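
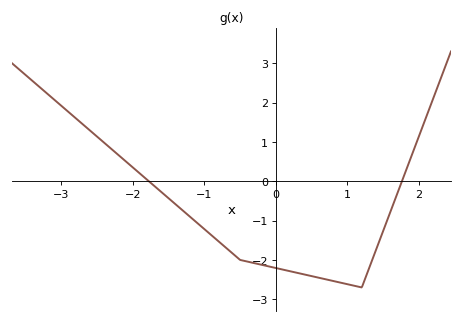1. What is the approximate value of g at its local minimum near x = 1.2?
-2.7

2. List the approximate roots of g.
-1.77, 1.76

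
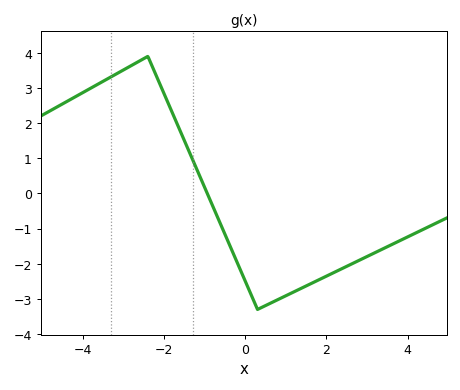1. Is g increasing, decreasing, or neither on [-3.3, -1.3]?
neither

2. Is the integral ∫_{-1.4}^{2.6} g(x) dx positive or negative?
negative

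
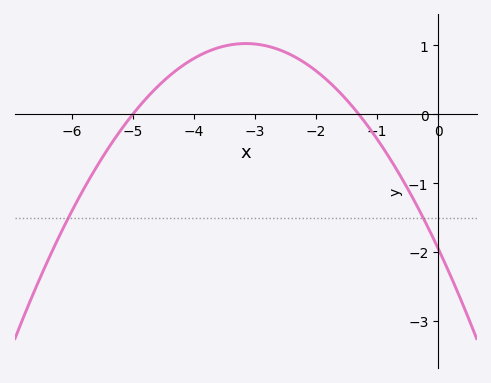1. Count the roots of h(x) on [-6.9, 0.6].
2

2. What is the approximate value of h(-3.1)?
1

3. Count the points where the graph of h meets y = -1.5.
2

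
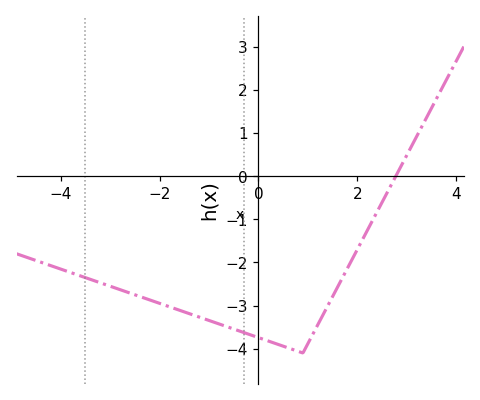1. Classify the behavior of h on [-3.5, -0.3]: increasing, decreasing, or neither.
decreasing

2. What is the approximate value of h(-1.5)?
-3.1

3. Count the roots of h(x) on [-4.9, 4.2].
1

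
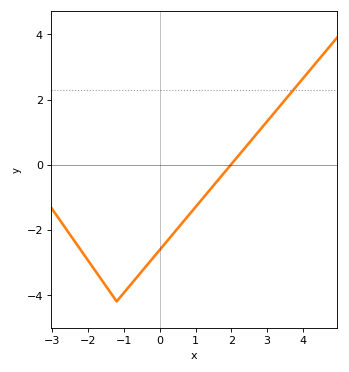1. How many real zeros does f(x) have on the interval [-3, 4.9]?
1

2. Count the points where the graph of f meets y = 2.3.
1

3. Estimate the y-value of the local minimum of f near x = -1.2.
-4.2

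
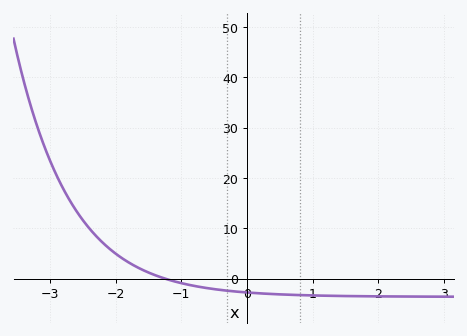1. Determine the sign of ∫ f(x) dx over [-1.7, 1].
negative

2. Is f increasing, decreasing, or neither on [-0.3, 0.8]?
decreasing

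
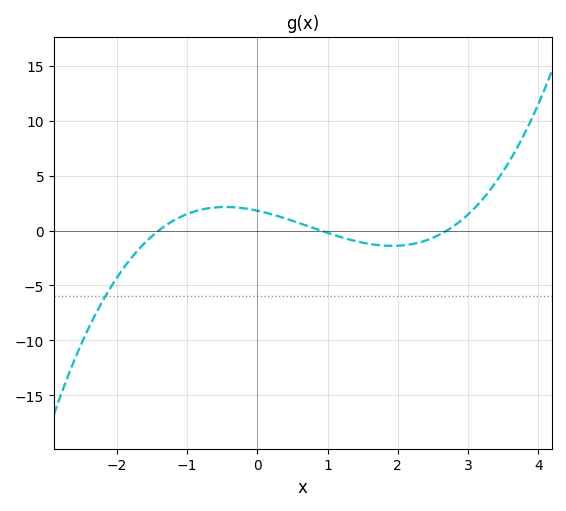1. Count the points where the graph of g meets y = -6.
1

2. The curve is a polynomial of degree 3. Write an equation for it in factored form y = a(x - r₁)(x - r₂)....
y = 0.53(x + 1.4)(x - 0.9)(x - 2.7)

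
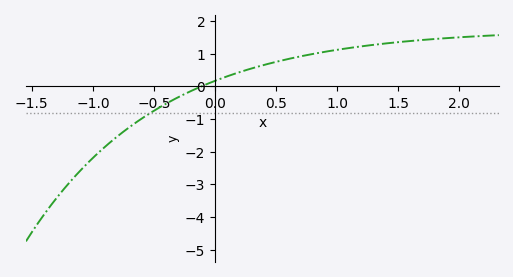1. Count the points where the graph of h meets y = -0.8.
1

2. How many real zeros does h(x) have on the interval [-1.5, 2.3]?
1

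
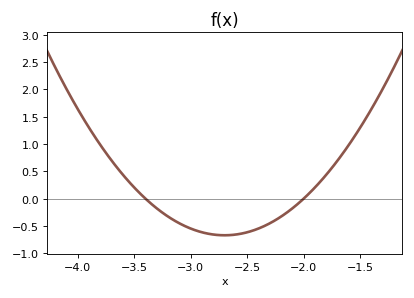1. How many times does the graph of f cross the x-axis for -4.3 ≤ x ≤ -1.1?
2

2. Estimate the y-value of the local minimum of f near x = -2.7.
-0.65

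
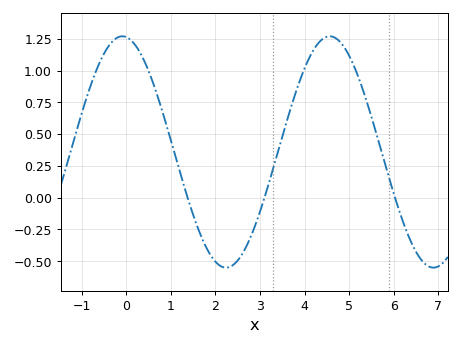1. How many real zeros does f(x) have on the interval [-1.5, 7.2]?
3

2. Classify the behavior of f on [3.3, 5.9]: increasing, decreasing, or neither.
neither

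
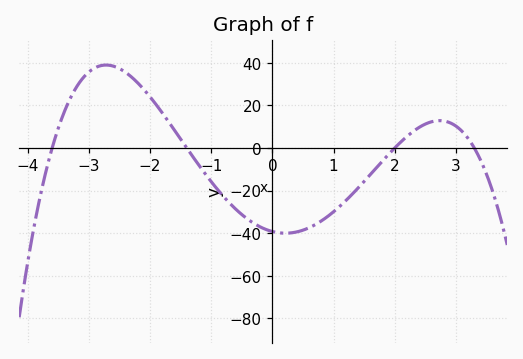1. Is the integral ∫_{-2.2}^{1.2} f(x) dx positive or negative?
negative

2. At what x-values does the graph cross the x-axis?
-3.6, -1.4, 2, 3.3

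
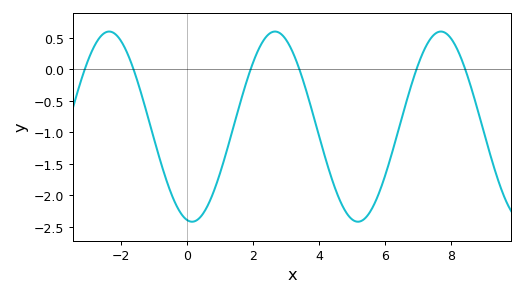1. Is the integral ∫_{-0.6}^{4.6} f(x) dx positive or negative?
negative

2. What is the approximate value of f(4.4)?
-1.75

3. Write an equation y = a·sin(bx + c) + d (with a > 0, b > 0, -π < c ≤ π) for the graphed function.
y = 1.51sin(1.2x - 1.8) - 0.91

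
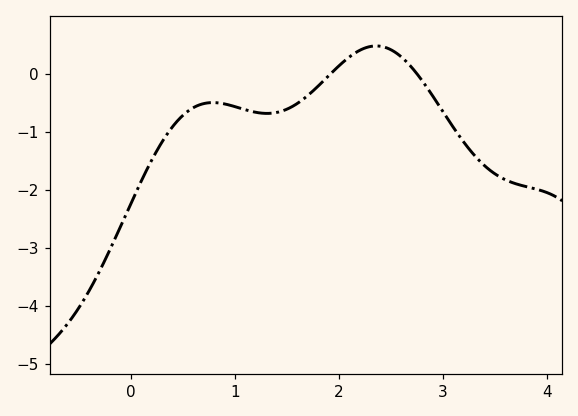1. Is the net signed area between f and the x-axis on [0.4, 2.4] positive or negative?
negative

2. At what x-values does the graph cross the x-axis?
1.9, 2.7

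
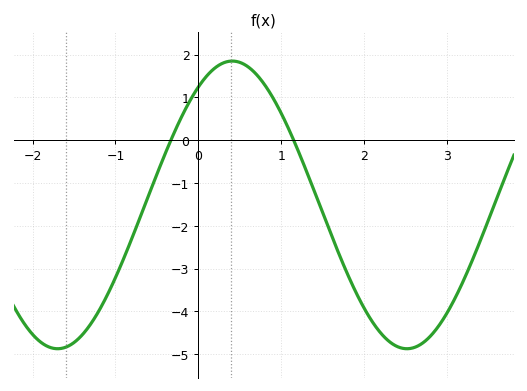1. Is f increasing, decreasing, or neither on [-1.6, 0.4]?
increasing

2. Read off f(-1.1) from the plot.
-3.62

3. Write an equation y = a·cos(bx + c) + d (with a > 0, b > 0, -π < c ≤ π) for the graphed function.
y = 3.36cos(1.49x - 0.612) - 1.51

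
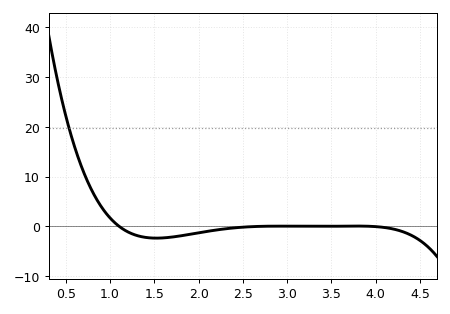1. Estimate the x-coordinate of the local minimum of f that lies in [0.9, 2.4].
1.5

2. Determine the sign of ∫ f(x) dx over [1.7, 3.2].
negative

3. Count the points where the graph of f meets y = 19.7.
1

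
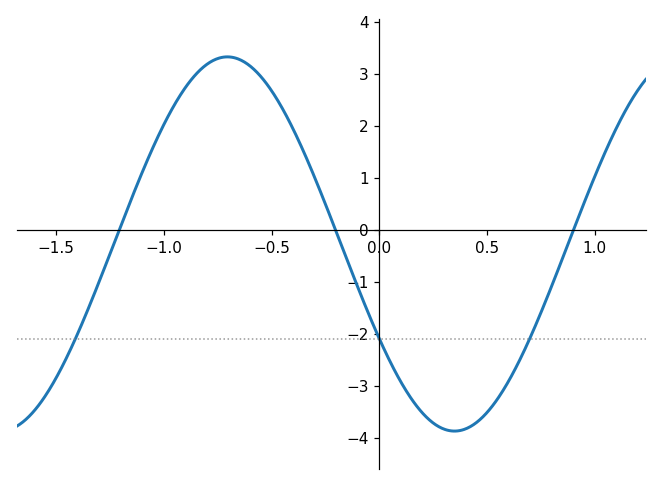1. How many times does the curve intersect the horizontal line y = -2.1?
3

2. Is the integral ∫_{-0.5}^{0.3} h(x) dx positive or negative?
negative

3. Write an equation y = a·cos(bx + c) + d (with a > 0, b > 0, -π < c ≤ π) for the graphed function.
y = 3.6cos(2.98x + 2.1) - 0.27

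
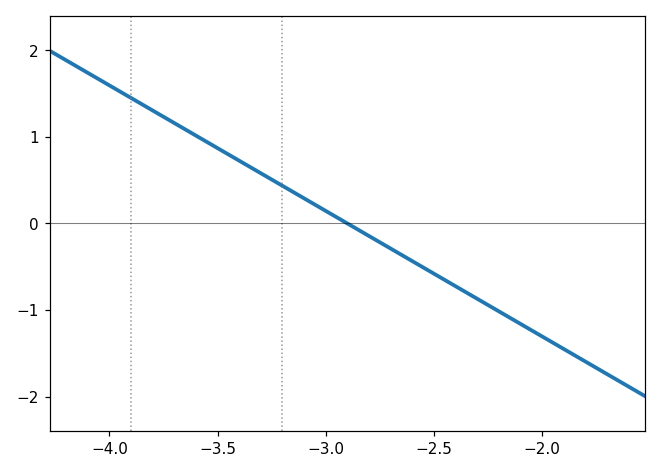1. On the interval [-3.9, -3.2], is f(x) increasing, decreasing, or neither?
decreasing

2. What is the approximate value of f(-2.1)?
-1.2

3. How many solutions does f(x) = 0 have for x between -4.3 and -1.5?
1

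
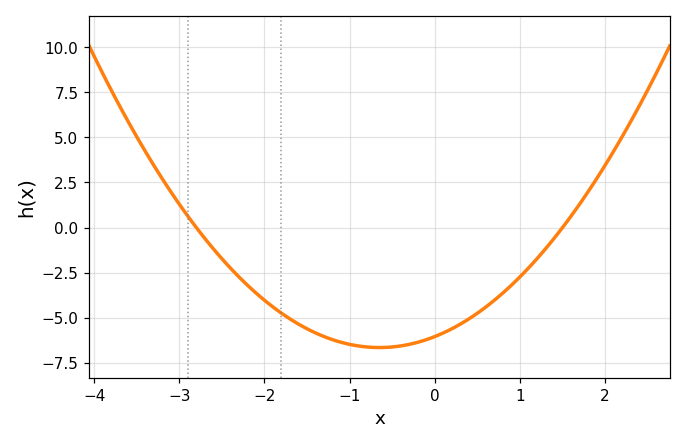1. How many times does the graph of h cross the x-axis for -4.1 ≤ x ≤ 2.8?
2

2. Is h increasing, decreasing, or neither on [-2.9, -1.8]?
decreasing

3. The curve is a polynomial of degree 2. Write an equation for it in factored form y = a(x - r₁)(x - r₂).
y = 1.44(x + 2.8)(x - 1.5)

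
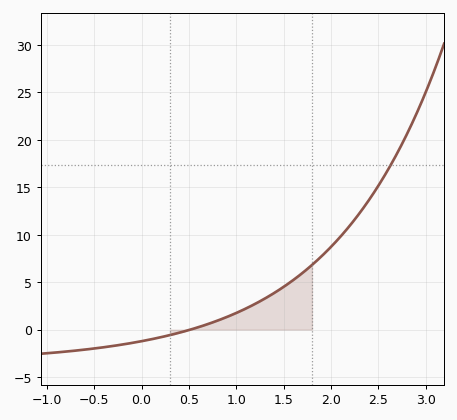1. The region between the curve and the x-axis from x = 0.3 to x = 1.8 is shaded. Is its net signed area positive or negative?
positive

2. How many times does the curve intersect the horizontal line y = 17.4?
1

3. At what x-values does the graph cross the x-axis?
0.515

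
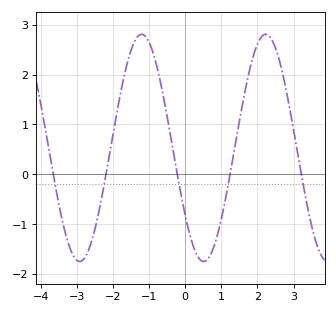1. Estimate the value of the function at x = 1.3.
0.23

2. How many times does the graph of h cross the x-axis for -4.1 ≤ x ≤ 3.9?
5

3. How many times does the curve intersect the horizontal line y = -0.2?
5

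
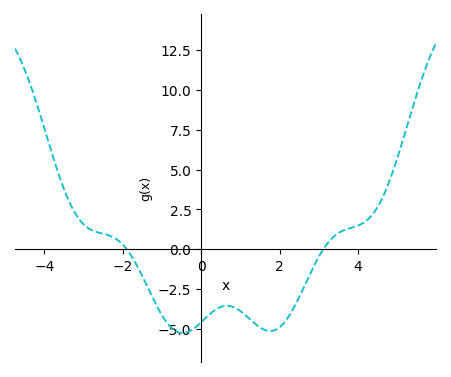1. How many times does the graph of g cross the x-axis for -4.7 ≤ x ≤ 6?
2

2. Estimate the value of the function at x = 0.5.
-3.5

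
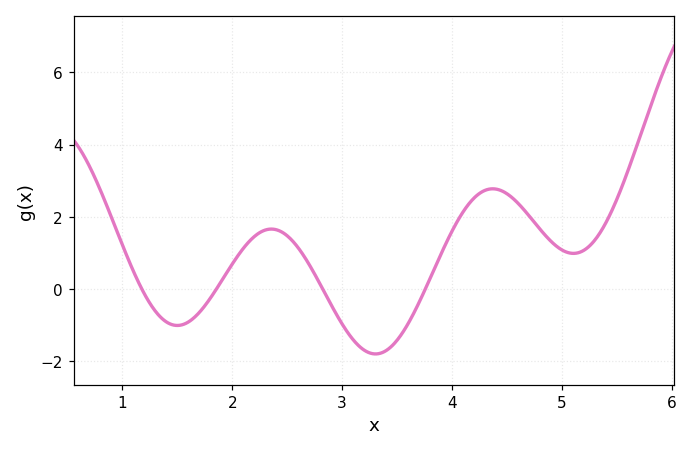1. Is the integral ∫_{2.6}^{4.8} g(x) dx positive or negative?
positive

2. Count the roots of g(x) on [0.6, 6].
4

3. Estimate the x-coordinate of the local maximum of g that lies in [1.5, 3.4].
2.4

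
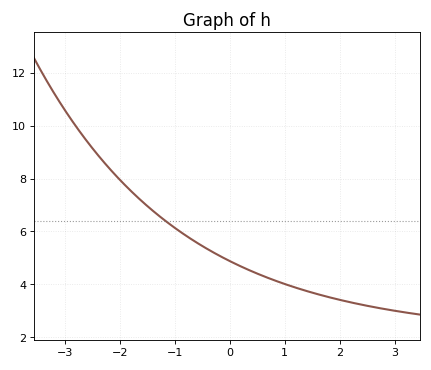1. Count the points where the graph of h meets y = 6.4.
1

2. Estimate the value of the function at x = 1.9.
3.47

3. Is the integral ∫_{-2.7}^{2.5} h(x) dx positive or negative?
positive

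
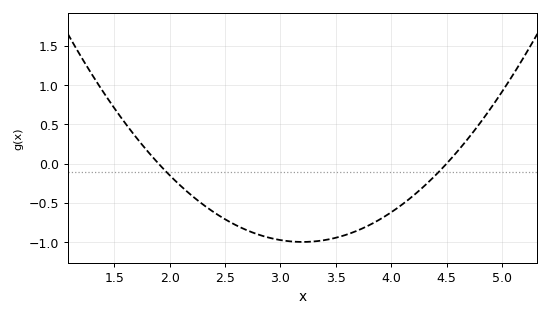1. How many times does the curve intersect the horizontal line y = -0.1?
2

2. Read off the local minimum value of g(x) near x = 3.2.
-0.997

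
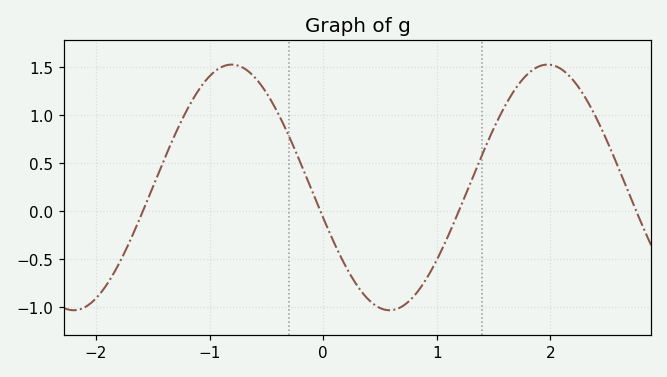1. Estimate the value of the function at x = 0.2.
-0.6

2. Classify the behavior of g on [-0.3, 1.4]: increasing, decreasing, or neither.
neither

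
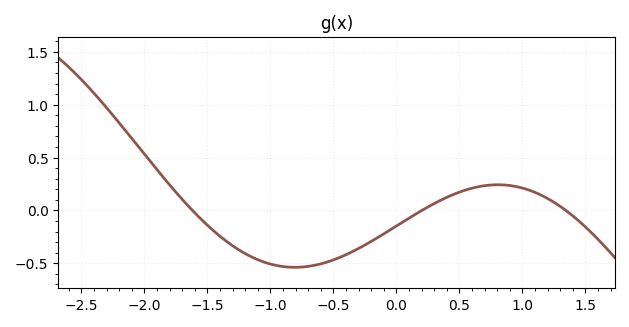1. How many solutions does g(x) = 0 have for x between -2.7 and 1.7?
3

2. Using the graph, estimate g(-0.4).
-0.4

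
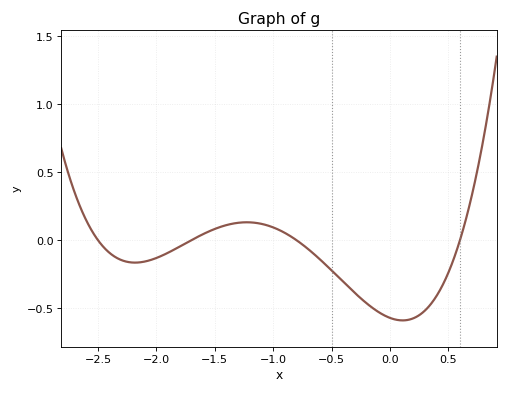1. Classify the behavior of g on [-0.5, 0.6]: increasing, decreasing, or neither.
neither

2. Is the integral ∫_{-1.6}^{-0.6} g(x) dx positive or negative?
positive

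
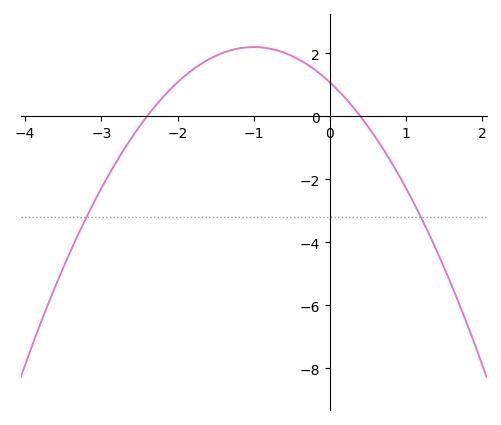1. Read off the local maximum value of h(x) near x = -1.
2.2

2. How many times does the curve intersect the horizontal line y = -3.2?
2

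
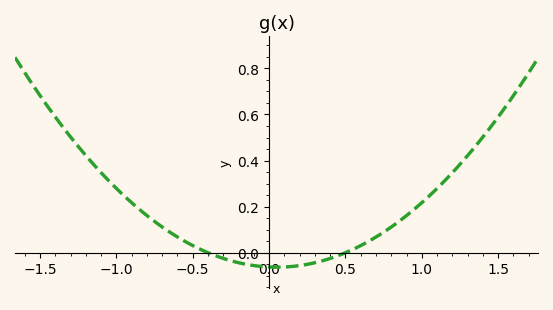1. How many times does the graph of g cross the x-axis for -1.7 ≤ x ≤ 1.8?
2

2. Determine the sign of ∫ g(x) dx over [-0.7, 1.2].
positive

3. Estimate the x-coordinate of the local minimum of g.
0.05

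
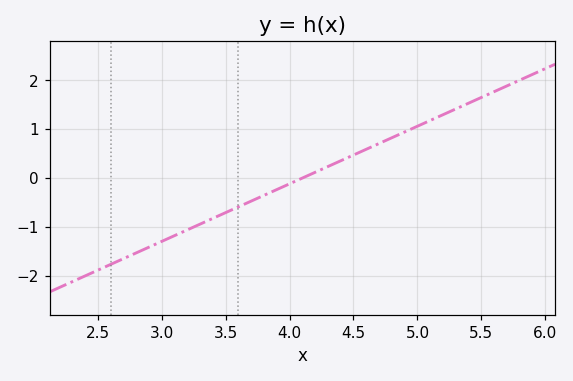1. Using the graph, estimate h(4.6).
0.6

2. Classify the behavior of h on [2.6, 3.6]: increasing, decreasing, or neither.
increasing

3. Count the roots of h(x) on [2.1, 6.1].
1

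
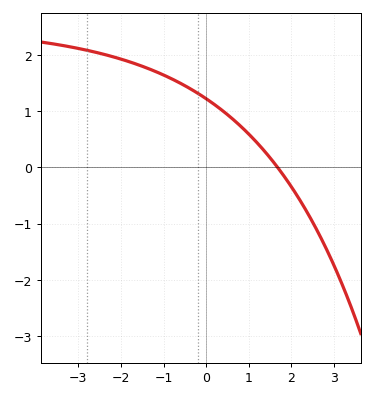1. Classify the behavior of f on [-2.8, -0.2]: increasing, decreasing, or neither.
decreasing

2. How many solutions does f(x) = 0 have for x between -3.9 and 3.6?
1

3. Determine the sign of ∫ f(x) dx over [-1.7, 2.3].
positive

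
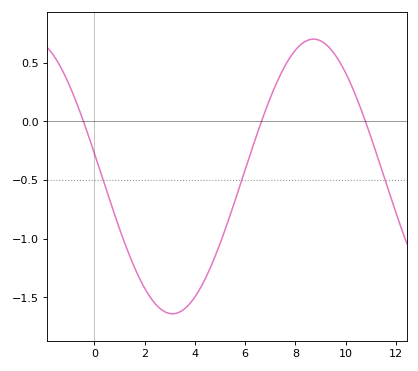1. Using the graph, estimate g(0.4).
-0.531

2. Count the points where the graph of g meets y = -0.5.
3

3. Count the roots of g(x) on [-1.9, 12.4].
3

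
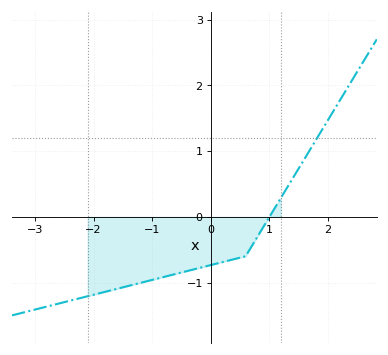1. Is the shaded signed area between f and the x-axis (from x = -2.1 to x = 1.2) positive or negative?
negative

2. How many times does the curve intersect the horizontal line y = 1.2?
1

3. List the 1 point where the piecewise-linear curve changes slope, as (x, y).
(0.6, -0.6)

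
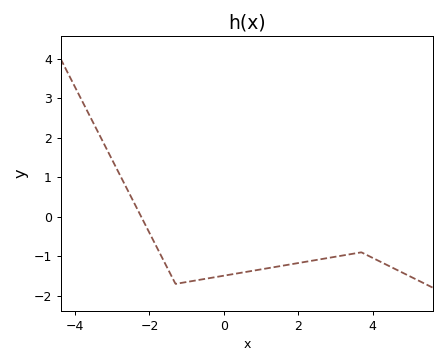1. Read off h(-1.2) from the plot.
-1.7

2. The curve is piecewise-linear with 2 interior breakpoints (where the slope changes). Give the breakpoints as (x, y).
(-1.3, -1.7); (3.7, -0.9)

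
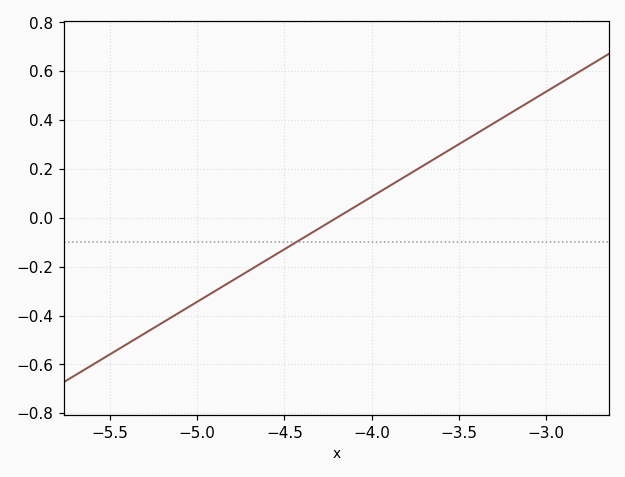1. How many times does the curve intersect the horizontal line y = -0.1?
1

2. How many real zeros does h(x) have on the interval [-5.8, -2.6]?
1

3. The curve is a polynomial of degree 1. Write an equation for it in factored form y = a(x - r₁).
y = 0.43(x + 4.2)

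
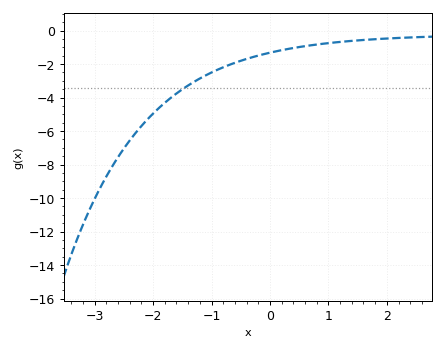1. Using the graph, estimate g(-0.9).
-2.4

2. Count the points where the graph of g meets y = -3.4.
1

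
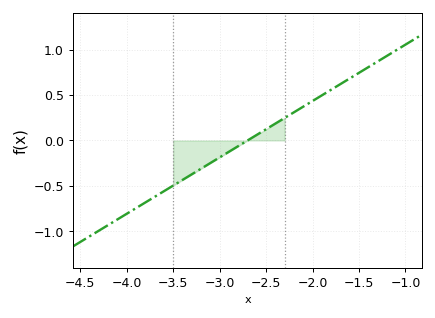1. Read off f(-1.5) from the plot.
0.75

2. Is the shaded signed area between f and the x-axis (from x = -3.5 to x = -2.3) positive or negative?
negative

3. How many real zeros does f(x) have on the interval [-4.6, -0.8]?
1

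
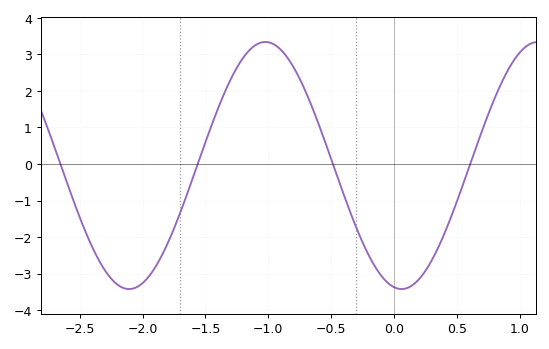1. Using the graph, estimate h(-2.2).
-3.3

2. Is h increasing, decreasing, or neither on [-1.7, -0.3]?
neither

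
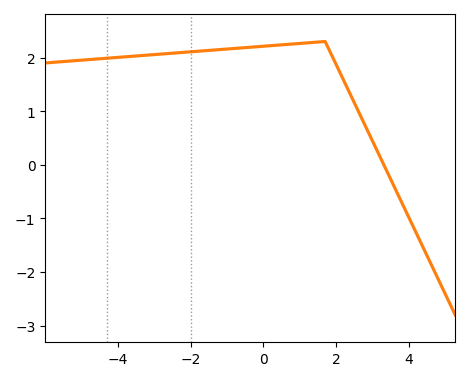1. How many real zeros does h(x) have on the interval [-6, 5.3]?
1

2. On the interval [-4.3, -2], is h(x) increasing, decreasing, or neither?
increasing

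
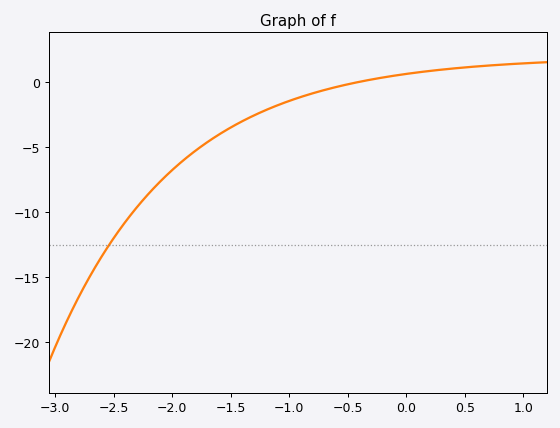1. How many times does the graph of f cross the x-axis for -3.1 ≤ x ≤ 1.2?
1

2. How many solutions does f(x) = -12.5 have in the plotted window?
1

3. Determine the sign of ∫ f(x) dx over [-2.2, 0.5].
negative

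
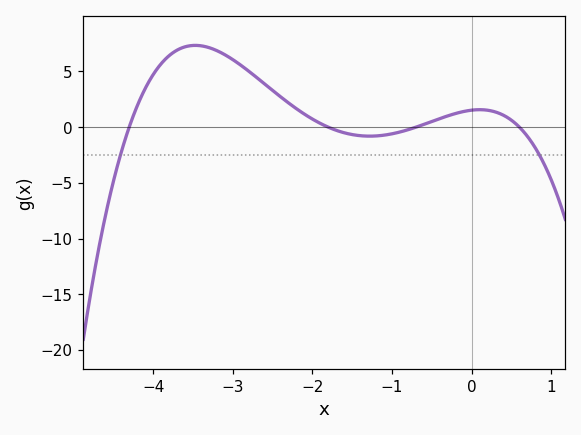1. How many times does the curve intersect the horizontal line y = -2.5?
2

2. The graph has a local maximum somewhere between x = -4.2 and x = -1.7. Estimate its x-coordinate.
-3.5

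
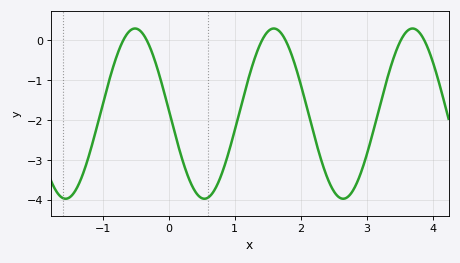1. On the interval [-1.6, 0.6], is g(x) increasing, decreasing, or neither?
neither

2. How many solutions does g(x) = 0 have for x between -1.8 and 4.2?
6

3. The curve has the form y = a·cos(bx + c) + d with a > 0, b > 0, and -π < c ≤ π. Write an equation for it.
y = 2.13cos(3x + 1.5) - 1.84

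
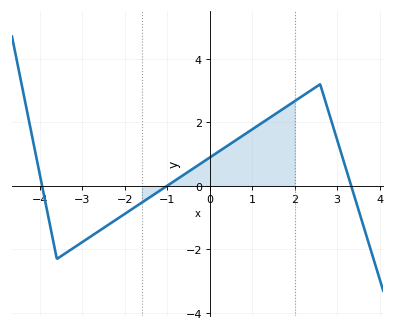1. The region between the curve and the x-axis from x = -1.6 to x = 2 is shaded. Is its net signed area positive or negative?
positive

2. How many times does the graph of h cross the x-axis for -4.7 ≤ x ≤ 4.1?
3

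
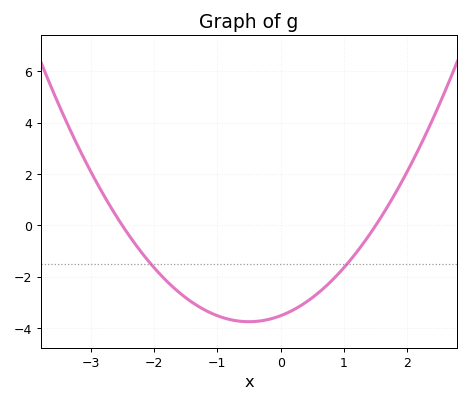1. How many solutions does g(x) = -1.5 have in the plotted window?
2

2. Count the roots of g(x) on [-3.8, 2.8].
2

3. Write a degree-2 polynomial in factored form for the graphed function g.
y = 0.94(x + 2.5)(x - 1.5)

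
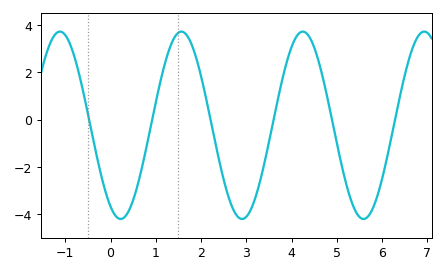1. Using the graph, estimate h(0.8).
-1.1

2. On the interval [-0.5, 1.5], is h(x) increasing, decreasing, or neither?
neither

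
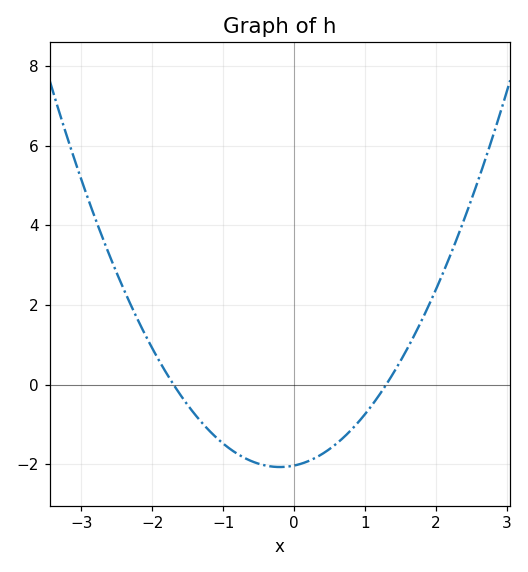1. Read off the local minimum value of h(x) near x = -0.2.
-2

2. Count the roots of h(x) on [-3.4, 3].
2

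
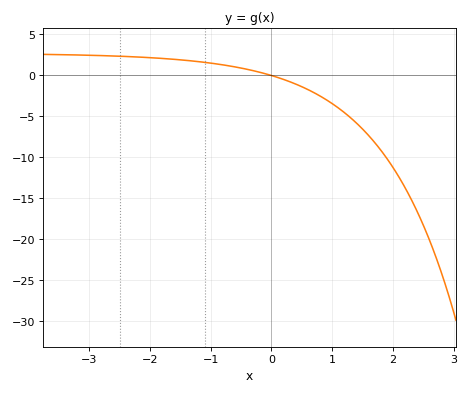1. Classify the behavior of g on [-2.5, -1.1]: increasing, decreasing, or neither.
decreasing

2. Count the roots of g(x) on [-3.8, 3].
1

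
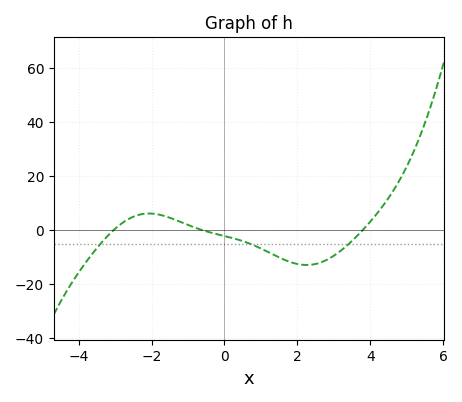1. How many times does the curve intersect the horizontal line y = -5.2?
3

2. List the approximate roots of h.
-3.03, -0.652, 3.8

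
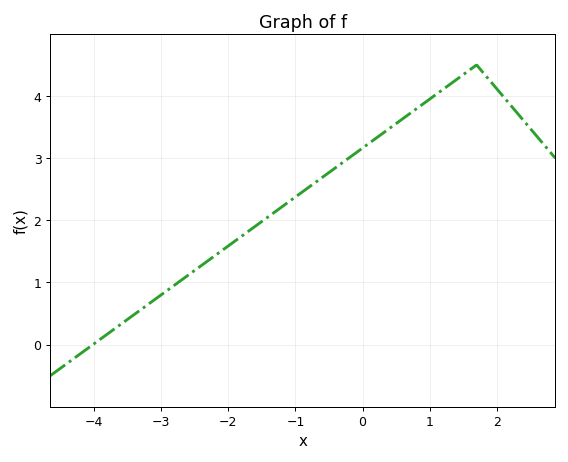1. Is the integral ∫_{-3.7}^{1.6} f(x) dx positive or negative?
positive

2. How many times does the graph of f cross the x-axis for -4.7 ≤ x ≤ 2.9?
1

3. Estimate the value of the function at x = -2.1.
1.5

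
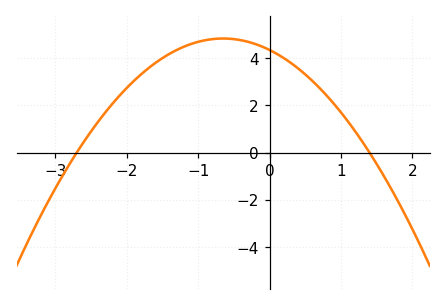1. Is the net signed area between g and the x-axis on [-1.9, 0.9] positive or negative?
positive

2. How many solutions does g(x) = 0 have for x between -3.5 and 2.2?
2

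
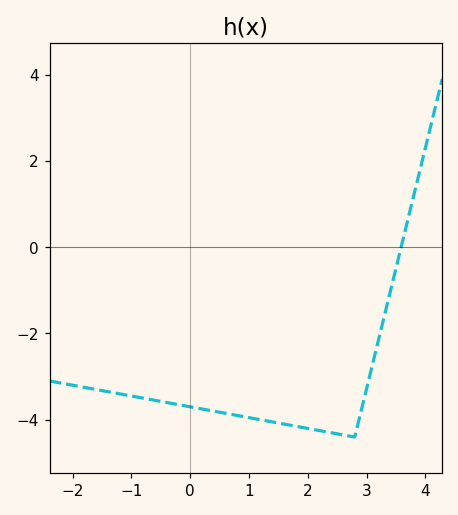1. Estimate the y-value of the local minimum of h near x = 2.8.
-4.4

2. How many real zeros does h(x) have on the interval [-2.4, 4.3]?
1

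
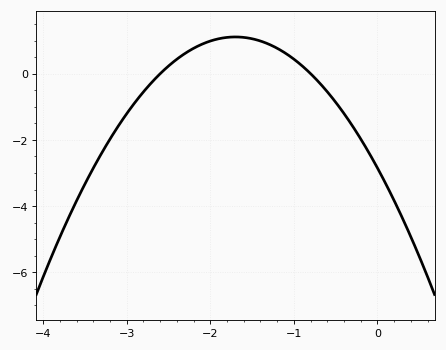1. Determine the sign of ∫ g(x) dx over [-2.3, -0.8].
positive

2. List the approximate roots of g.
-2.6, -0.8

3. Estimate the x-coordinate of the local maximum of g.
-1.7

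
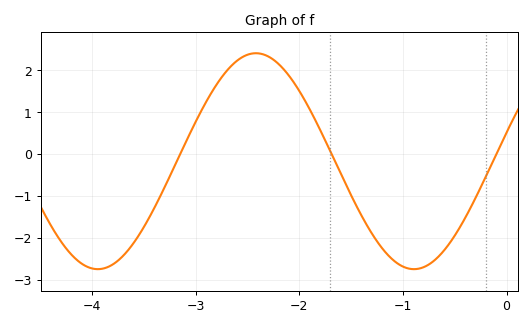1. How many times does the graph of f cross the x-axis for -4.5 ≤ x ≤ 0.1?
3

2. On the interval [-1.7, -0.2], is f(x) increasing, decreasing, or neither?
neither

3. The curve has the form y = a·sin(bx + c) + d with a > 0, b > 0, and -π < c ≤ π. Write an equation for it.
y = 2.58sin(2.1x + 0.27) - 0.17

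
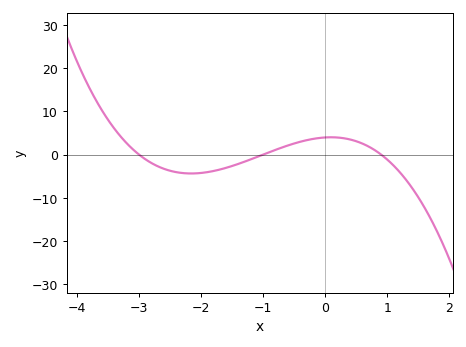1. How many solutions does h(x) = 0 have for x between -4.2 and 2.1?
3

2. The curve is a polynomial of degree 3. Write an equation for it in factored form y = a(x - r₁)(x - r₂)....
y = -1.47(x + 3)(x + 1)(x - 0.9)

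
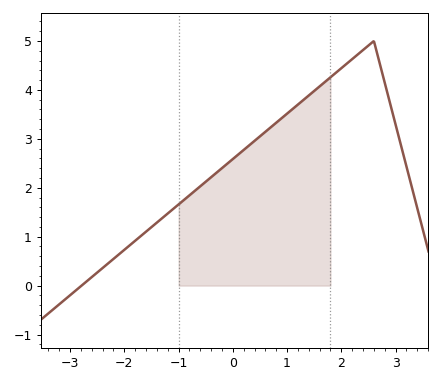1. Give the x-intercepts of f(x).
-2.8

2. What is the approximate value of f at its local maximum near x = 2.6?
5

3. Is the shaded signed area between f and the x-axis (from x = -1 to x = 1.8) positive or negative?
positive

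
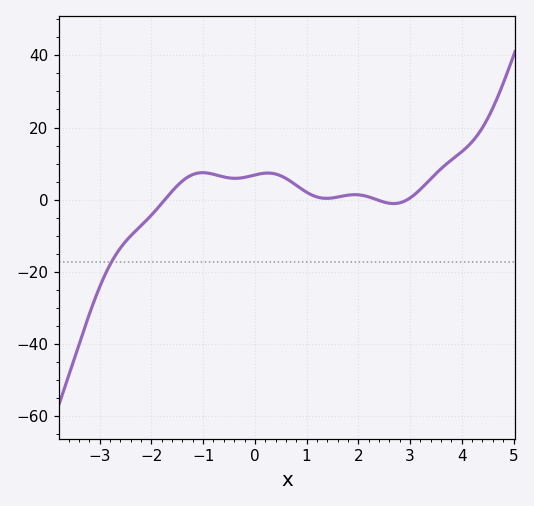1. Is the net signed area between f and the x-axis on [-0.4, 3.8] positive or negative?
positive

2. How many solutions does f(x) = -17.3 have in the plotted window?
1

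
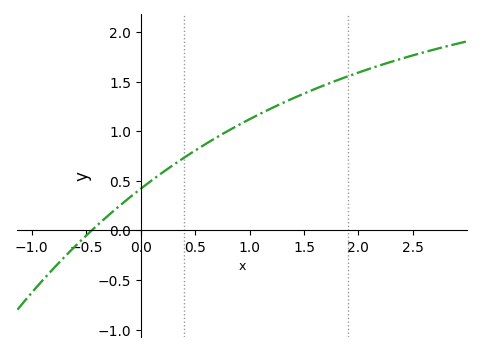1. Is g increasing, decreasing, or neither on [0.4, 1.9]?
increasing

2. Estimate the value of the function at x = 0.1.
0.504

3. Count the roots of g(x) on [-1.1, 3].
1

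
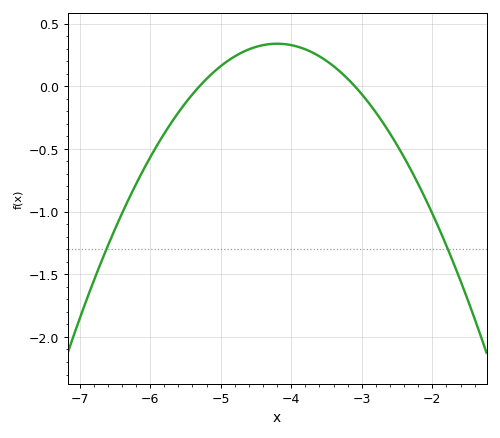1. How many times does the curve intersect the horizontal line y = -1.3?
2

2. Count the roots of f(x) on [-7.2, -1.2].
2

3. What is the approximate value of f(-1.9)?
-1.14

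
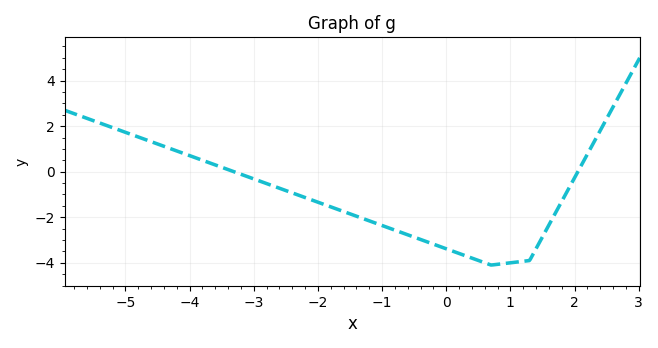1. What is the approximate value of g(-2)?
-1.34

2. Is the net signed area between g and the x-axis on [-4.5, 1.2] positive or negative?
negative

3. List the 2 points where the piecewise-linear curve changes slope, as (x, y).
(0.7, -4.1); (1.3, -3.9)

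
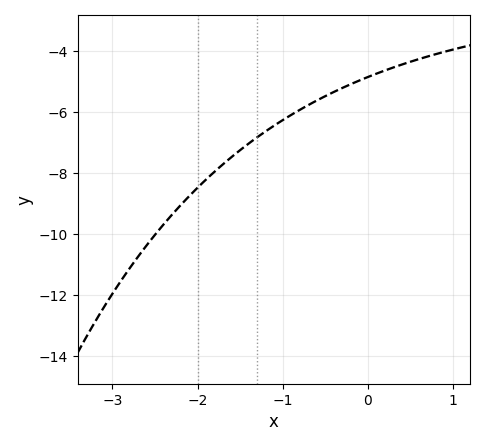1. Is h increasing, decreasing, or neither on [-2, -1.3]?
increasing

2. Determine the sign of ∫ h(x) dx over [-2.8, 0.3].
negative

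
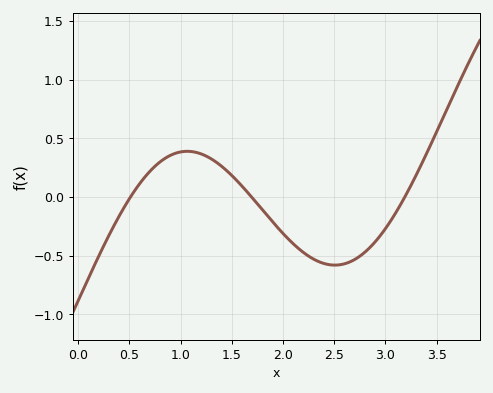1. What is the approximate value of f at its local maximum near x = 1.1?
0.4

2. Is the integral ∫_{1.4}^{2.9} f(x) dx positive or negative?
negative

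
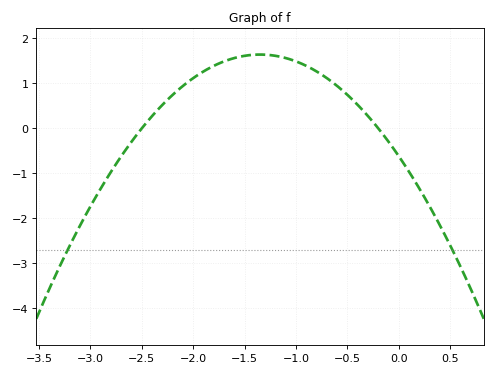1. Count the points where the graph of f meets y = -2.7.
2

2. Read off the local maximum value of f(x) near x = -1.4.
1.6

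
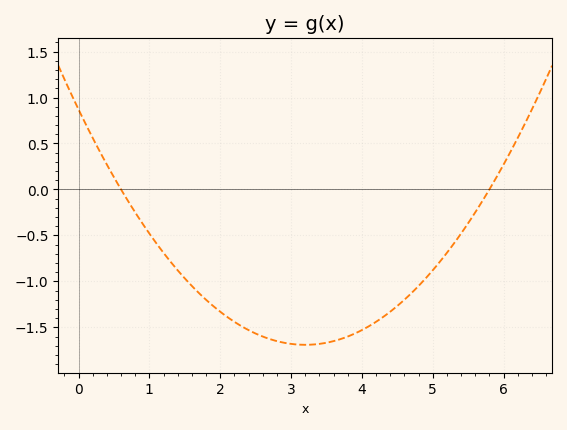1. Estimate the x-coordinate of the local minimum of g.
3.2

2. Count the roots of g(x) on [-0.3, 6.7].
2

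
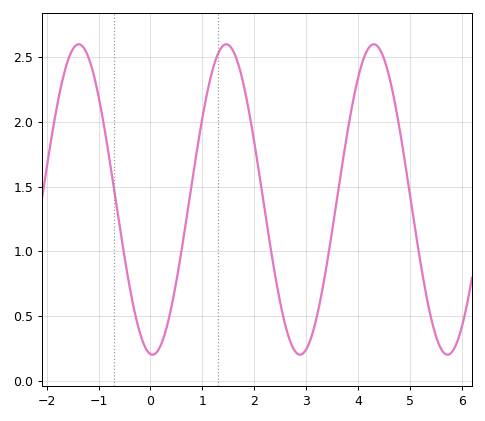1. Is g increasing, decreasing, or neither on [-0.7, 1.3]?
neither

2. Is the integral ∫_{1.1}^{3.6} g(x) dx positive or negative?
positive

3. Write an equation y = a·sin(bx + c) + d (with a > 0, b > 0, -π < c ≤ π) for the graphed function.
y = 1.2sin(2.2x - 1.7) + 1.4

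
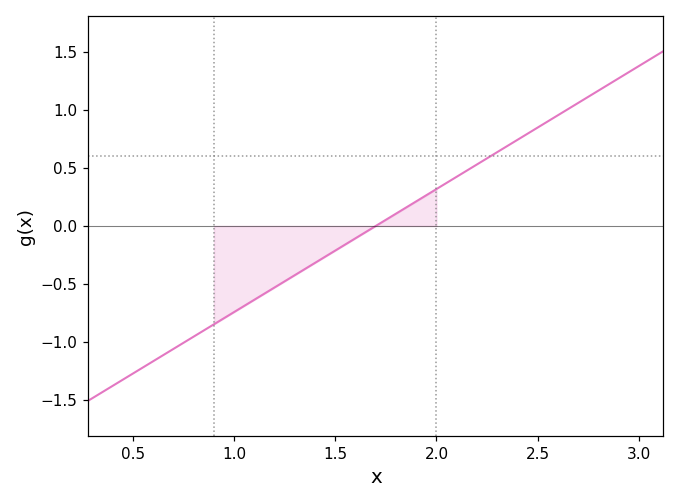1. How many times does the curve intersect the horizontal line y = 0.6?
1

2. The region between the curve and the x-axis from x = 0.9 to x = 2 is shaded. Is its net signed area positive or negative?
negative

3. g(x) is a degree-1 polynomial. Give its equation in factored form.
y = 1.06(x - 1.7)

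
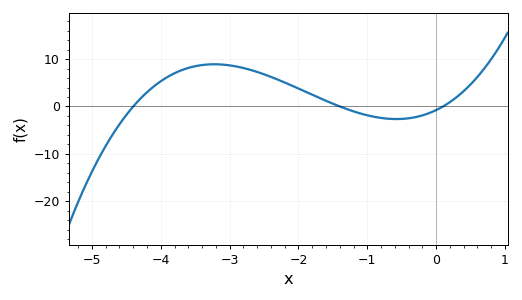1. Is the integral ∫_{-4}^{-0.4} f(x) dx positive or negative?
positive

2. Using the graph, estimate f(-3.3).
8.88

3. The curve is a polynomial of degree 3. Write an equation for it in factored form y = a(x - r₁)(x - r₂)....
y = 1.25(x + 4.4)(x + 1.4)(x - 0.1)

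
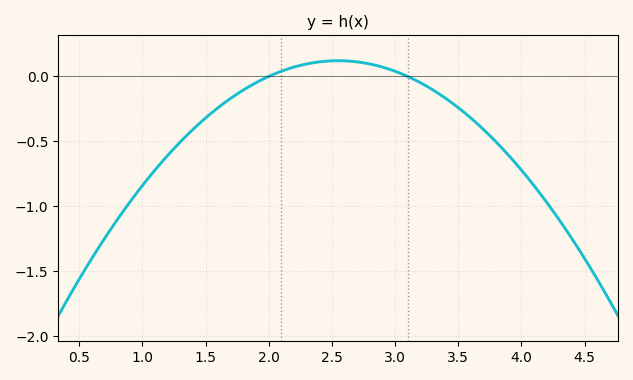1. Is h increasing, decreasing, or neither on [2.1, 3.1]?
neither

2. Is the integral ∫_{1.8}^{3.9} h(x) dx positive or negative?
negative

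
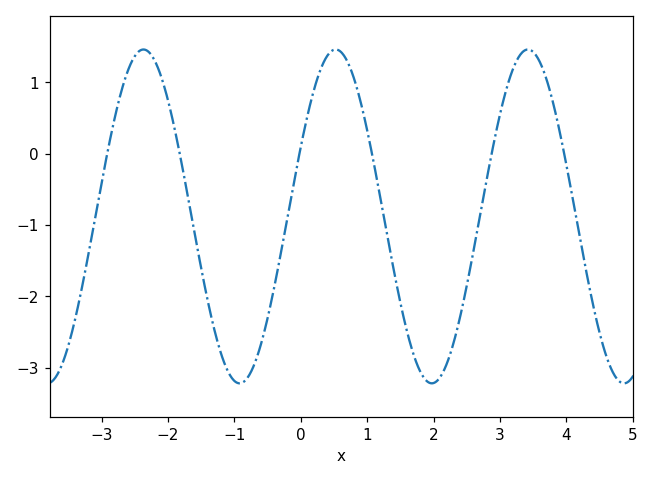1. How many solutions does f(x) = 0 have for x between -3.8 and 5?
6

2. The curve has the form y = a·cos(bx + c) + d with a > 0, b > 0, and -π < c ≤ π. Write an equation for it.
y = 2.34cos(2.17x - 1.14) - 0.88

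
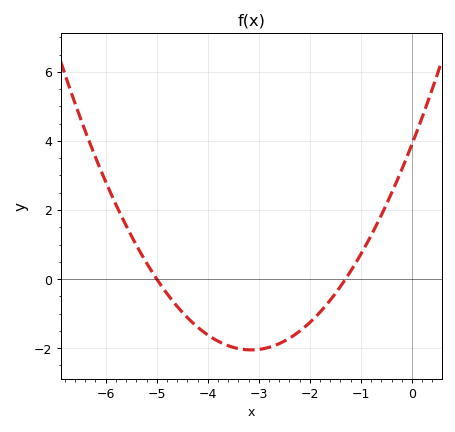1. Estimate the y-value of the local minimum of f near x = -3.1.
-2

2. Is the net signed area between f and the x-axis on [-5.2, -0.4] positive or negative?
negative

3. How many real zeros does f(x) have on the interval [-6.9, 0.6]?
2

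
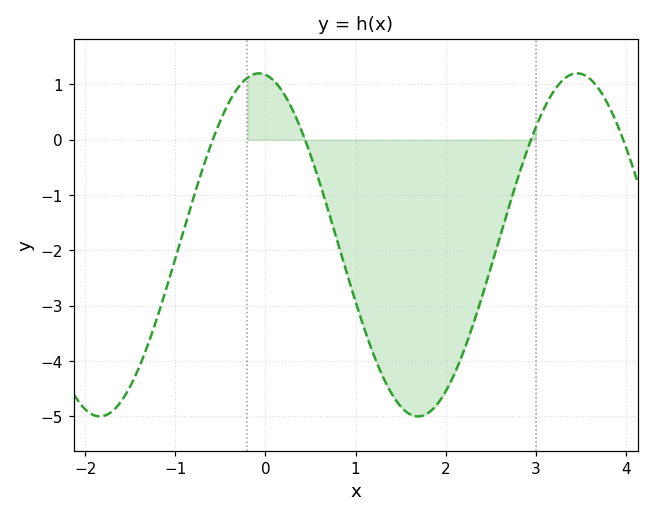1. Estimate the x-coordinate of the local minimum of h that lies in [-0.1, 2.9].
1.69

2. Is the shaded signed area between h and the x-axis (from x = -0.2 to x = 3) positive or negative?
negative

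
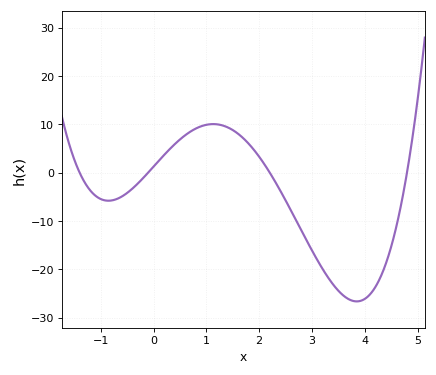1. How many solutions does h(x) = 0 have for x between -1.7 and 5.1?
4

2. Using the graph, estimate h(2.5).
-6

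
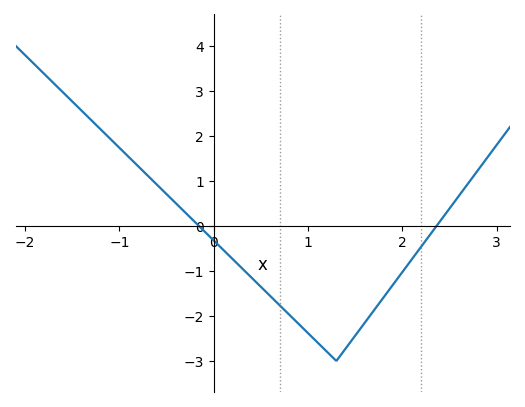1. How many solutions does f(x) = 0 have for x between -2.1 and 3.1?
2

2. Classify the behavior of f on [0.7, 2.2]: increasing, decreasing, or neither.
neither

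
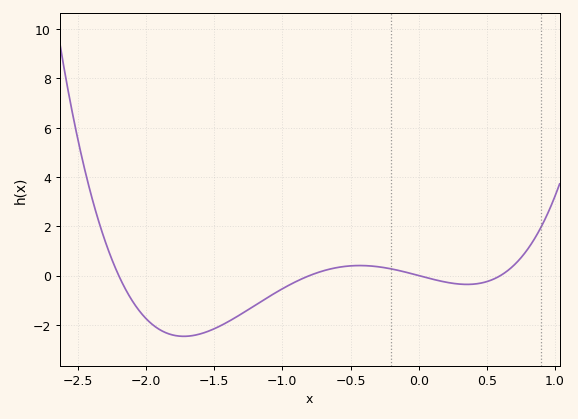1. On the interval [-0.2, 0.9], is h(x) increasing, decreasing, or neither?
neither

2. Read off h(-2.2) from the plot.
0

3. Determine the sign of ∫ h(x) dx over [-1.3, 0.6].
negative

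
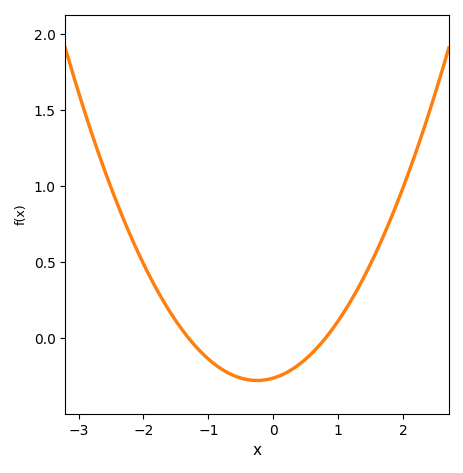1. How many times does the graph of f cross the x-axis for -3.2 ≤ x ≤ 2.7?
2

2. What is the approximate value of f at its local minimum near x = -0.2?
-0.276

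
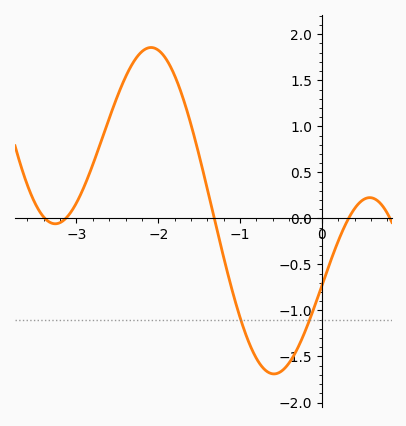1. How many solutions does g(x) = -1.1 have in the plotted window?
2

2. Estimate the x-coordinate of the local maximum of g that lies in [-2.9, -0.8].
-2.1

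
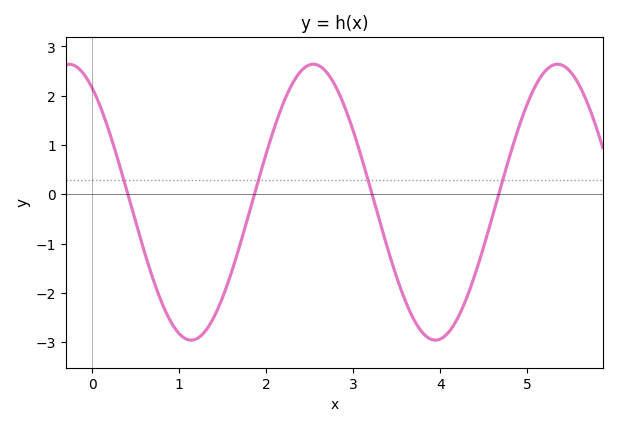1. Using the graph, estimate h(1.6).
-1.59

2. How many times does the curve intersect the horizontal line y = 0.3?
4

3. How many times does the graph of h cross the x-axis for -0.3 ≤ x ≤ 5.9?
4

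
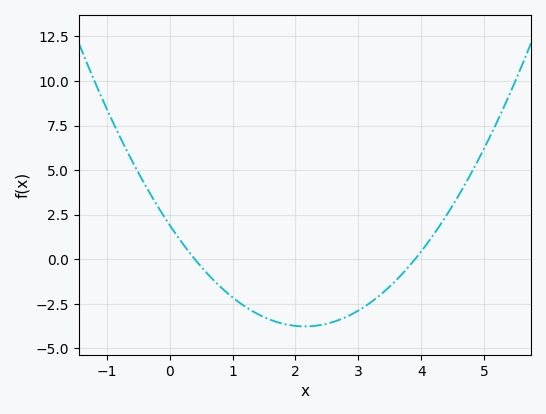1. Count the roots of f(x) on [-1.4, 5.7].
2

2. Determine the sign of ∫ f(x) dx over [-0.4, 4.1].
negative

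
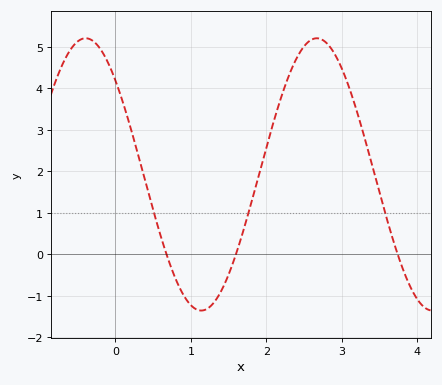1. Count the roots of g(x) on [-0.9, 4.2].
3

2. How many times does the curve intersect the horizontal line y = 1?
3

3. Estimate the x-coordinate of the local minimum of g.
1.1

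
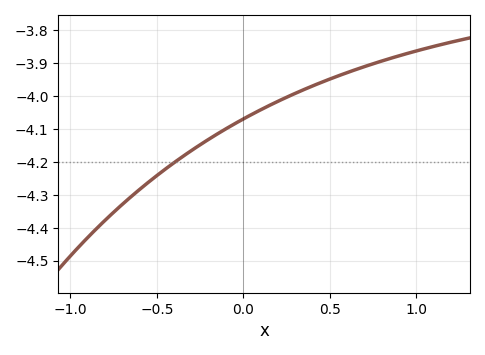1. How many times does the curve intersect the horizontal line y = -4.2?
1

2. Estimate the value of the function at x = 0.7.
-3.91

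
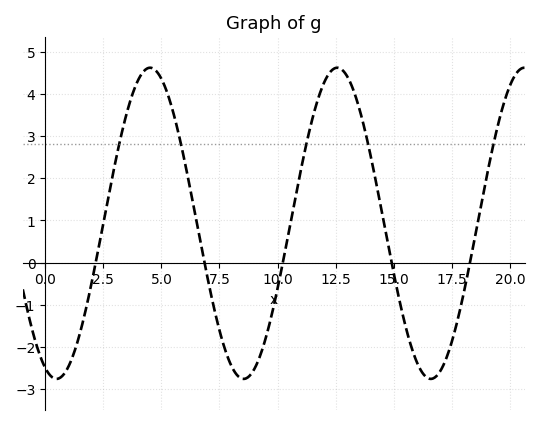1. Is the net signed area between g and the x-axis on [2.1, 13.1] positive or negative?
positive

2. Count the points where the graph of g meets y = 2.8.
5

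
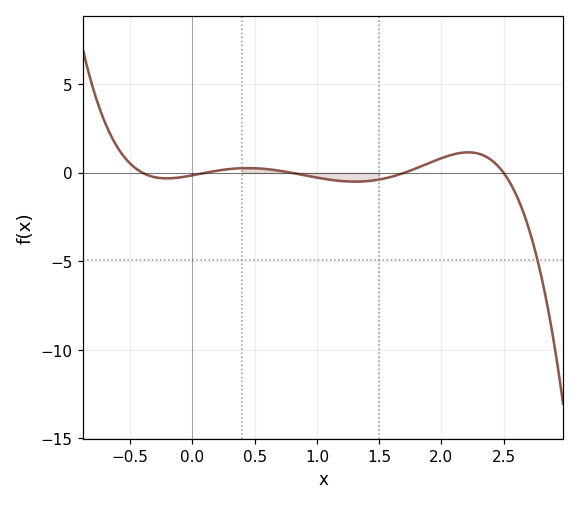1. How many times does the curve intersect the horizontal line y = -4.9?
1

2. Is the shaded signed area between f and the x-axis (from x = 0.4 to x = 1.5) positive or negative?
negative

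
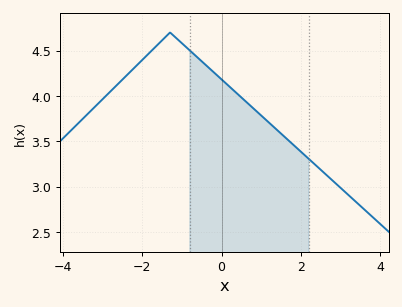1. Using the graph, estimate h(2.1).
3.34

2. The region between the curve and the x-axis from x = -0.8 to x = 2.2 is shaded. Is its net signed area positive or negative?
positive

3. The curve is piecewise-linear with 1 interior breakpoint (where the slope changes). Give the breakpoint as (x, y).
(-1.3, 4.7)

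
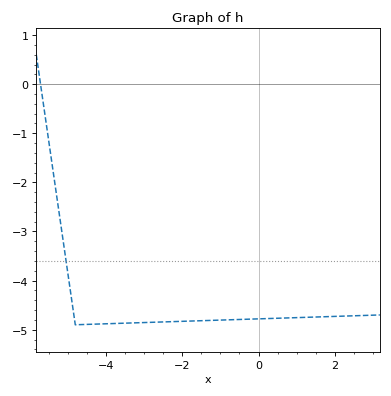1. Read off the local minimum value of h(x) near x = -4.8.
-4.9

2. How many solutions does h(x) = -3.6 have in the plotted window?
1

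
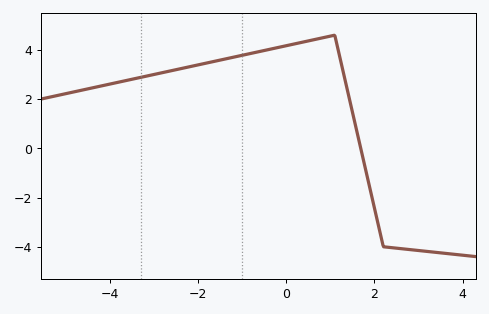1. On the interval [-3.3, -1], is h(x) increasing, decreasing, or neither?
increasing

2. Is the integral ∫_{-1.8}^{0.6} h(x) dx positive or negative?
positive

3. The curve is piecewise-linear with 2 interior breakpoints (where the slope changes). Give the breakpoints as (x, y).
(1.1, 4.6); (2.2, -4)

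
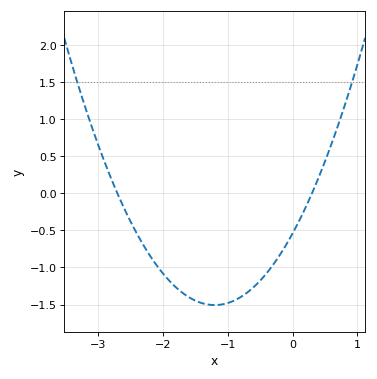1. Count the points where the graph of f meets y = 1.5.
2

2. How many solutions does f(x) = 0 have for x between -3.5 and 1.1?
2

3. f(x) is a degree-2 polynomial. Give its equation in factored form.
y = 0.67(x + 2.7)(x - 0.3)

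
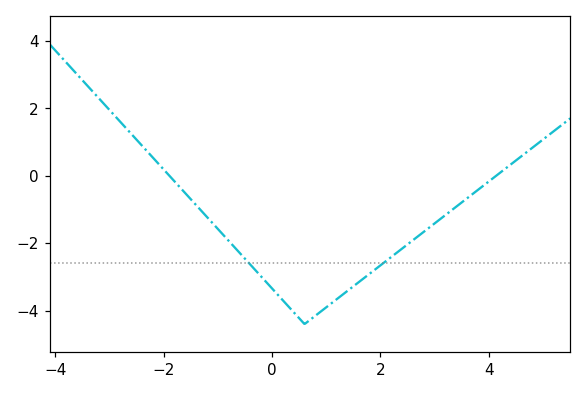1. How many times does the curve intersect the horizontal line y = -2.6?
2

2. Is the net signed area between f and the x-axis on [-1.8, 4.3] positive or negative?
negative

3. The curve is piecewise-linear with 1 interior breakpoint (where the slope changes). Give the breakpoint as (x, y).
(0.6, -4.4)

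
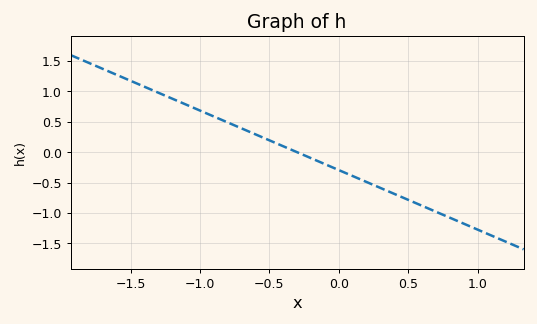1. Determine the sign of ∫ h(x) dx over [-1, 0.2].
positive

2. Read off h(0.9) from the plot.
-1.2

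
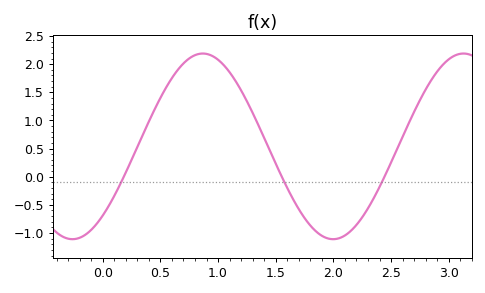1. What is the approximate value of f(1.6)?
-0.2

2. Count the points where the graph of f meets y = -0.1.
3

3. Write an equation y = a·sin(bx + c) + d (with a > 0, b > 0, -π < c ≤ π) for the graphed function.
y = 1.65sin(2.78x - 0.842) + 0.54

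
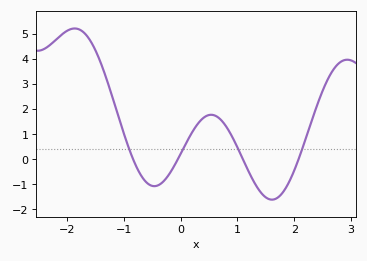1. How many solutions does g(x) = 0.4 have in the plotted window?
4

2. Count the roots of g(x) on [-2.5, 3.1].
4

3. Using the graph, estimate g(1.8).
-1.3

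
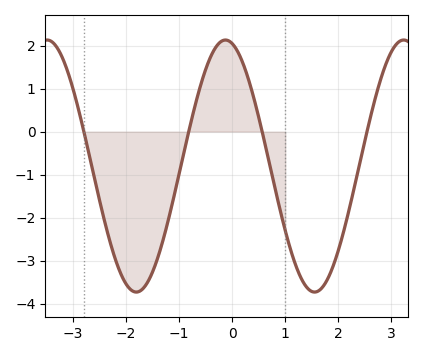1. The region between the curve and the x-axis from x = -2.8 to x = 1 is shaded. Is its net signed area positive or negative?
negative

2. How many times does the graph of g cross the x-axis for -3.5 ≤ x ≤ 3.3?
4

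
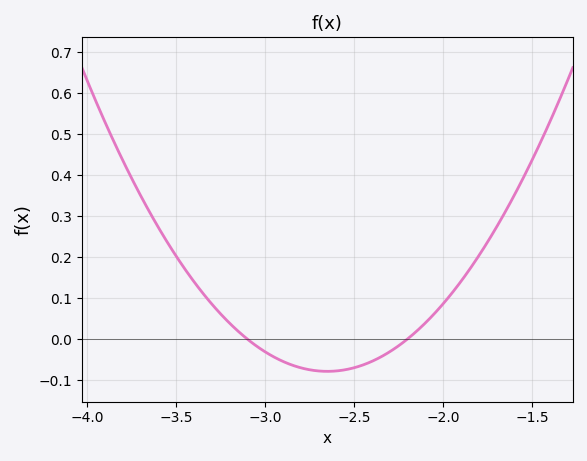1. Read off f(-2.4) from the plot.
-0.05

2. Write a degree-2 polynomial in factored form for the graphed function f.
y = 0.39(x + 3.1)(x + 2.2)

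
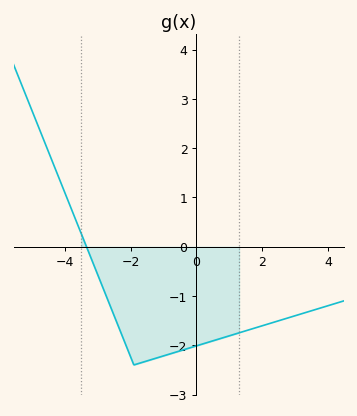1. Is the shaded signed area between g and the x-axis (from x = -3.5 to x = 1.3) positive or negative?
negative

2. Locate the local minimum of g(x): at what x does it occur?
-1.9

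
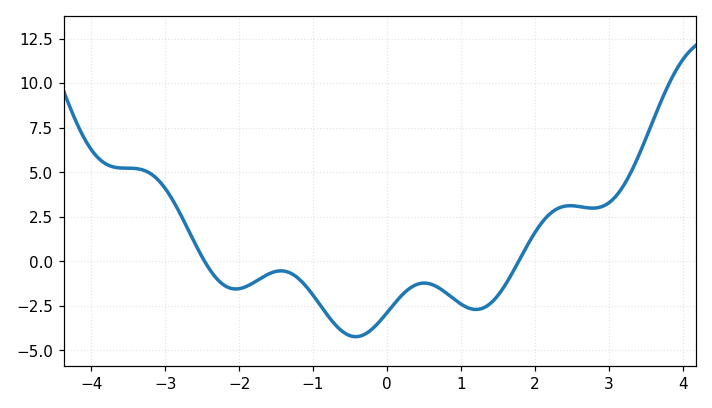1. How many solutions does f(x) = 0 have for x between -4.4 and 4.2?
2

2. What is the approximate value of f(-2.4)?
-0.4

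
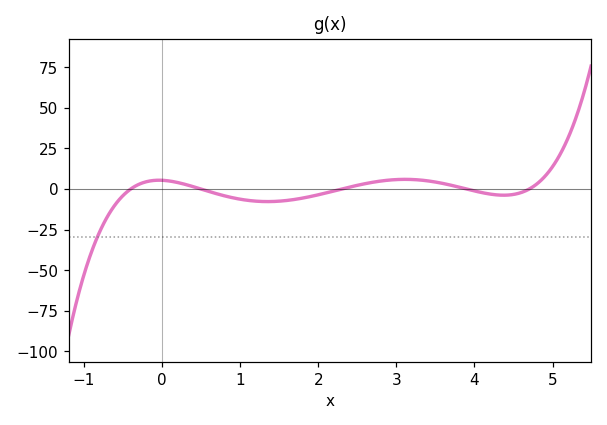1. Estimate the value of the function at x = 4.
-2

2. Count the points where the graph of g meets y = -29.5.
1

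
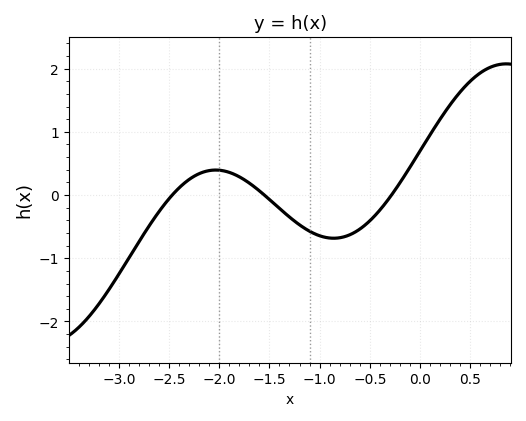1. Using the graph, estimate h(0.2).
1.2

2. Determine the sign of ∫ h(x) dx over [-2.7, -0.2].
negative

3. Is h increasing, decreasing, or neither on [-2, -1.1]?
decreasing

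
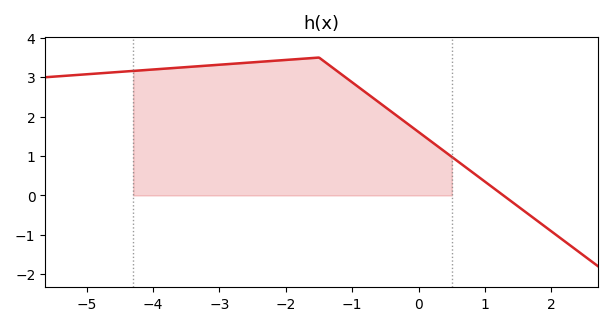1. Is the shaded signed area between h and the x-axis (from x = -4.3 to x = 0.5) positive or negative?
positive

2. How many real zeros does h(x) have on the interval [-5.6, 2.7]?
1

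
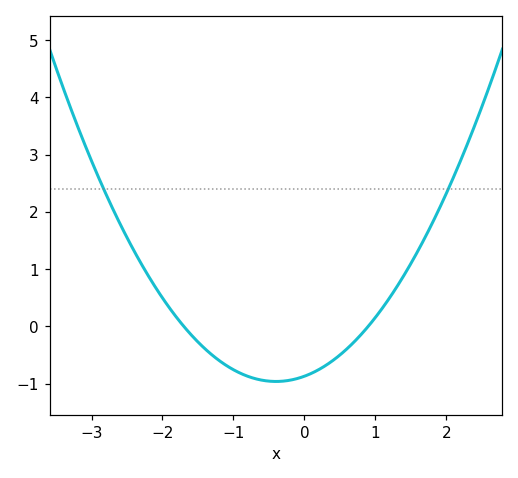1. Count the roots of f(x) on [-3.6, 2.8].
2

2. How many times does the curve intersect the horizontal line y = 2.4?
2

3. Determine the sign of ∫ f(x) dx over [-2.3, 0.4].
negative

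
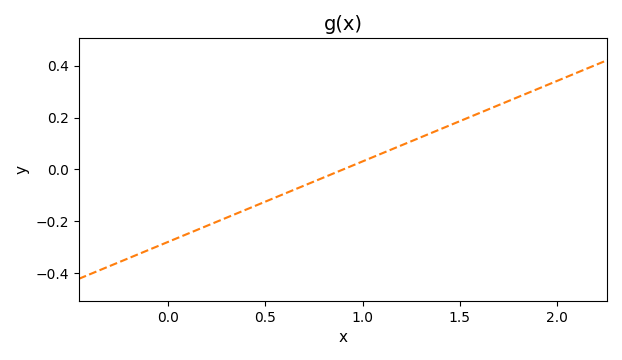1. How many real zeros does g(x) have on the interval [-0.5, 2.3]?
1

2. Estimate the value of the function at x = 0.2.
-0.22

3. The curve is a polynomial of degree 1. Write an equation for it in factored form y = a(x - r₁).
y = 0.31(x - 0.9)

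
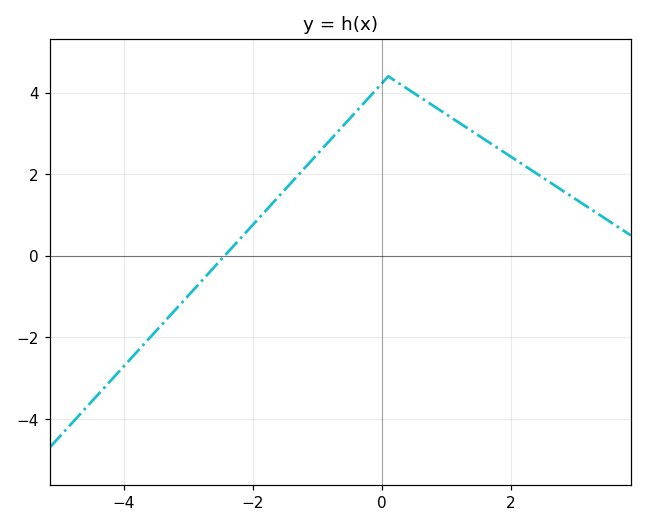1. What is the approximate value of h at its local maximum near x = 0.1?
4.4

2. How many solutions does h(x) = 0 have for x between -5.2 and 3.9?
1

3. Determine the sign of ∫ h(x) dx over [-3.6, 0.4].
positive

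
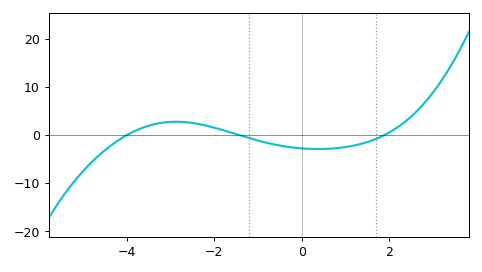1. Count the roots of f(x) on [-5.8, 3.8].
3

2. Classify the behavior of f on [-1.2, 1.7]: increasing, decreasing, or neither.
neither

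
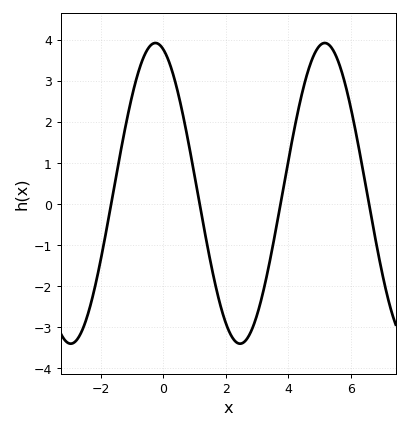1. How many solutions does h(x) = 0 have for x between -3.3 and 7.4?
4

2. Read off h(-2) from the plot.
-1.36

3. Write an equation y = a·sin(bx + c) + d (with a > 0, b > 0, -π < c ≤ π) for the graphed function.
y = 3.66sin(1.16x + 1.86) + 0.26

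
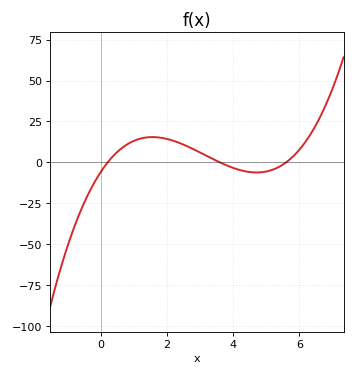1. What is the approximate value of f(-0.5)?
-24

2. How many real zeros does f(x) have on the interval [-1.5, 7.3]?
3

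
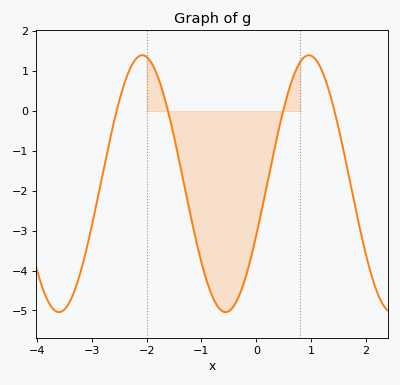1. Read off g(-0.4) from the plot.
-4.86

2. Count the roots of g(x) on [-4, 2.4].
4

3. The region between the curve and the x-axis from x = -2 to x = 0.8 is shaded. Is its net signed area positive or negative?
negative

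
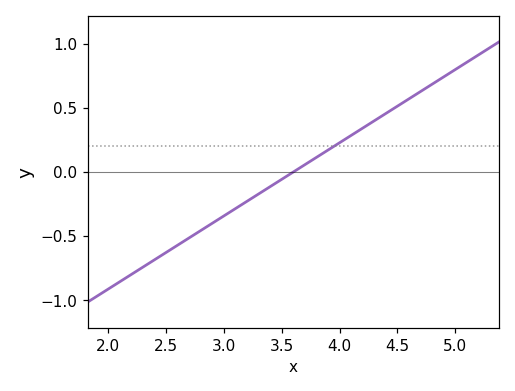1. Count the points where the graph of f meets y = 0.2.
1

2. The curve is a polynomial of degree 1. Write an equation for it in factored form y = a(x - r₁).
y = 0.57(x - 3.6)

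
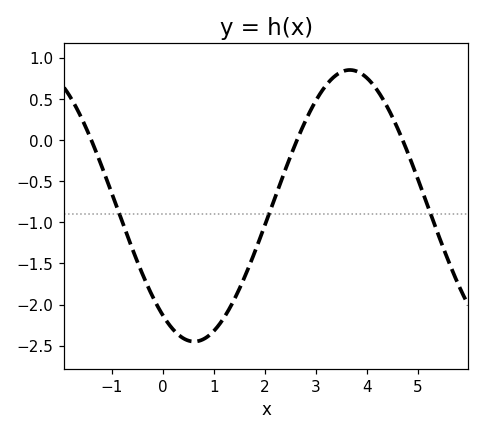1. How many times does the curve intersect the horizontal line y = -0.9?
3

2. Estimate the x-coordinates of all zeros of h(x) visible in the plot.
-1.4, 2.6, 4.6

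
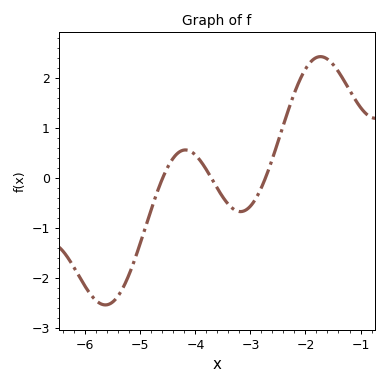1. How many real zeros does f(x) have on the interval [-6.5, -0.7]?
3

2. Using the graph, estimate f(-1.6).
2.4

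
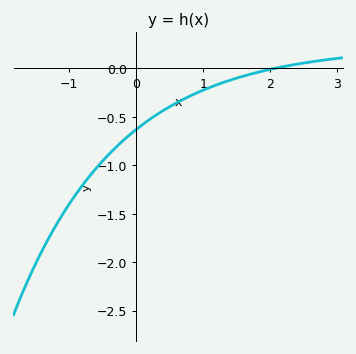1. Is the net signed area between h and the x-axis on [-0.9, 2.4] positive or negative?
negative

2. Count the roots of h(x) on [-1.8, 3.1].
1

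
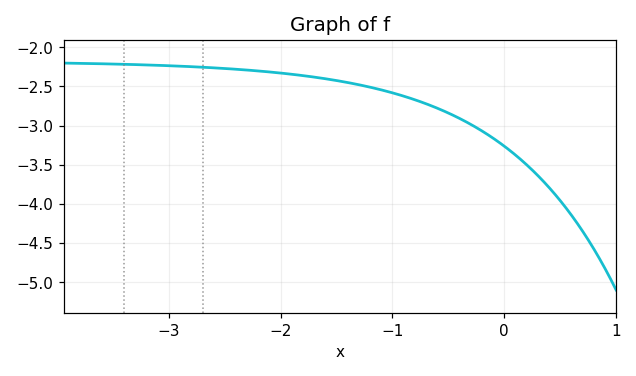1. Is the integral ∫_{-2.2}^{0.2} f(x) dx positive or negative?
negative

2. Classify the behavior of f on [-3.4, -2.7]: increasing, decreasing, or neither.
decreasing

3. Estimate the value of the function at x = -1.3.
-2.5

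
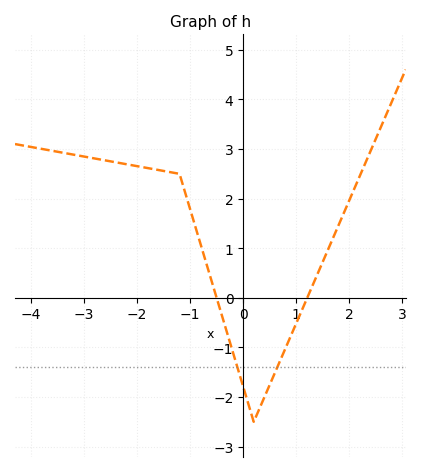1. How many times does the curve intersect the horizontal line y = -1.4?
2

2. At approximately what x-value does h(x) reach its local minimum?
0.199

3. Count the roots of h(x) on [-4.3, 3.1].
2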